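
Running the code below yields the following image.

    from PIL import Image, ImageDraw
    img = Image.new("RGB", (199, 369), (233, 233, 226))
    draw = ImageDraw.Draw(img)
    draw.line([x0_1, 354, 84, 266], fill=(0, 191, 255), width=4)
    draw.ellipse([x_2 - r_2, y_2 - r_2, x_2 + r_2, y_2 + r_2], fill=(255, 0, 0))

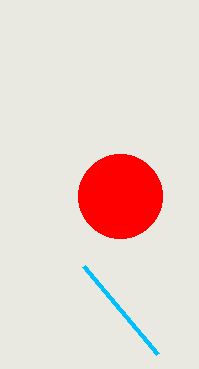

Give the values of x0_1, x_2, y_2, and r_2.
x0_1 = 158; x_2 = 120; y_2 = 196; r_2 = 42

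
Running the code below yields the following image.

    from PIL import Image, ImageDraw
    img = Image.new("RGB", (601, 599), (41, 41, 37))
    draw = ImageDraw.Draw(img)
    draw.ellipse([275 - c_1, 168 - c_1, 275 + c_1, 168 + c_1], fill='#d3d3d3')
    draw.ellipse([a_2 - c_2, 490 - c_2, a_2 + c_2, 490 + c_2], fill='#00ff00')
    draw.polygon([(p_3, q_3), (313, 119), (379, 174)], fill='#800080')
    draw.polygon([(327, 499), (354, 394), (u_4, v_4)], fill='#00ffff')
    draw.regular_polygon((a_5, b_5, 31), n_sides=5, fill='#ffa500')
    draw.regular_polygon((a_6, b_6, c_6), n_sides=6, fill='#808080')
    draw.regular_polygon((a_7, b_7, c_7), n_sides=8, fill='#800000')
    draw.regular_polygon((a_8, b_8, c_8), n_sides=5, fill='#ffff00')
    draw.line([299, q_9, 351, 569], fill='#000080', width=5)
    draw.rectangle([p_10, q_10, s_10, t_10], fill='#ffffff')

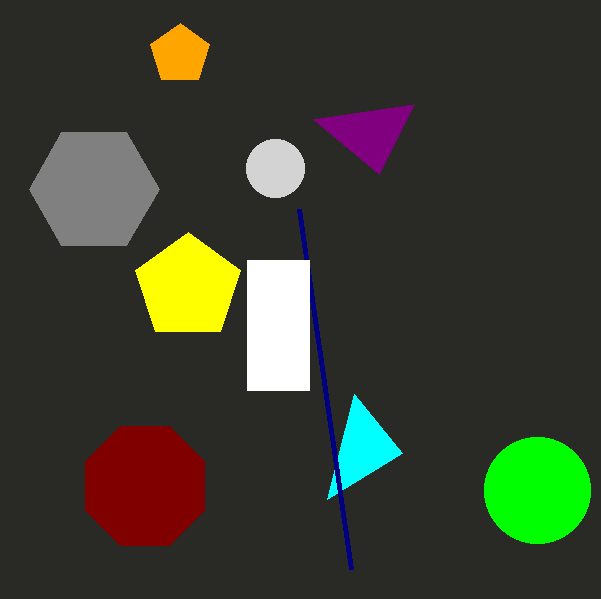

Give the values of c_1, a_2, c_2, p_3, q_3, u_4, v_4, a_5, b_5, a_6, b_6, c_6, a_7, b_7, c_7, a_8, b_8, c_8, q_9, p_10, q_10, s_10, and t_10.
c_1 = 29, a_2 = 537, c_2 = 53, p_3 = 414, q_3 = 104, u_4 = 402, v_4 = 453, a_5 = 180, b_5 = 54, a_6 = 94, b_6 = 189, c_6 = 65, a_7 = 145, b_7 = 486, c_7 = 64, a_8 = 188, b_8 = 287, c_8 = 55, q_9 = 209, p_10 = 247, q_10 = 260, s_10 = 309, t_10 = 390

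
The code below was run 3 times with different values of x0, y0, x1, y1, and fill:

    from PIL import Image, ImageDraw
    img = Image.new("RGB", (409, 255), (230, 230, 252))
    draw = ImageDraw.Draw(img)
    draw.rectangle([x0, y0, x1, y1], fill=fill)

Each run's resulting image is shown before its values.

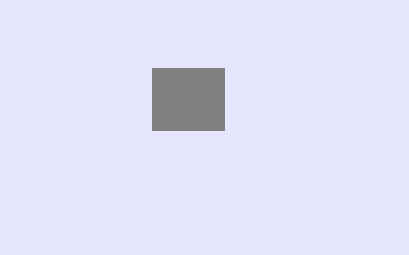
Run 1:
x0 = 152
y0 = 68
x1 = 224
y1 = 130
fill = 'gray'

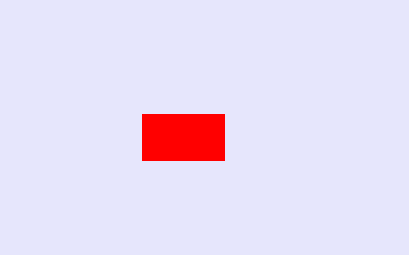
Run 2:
x0 = 142
y0 = 114
x1 = 224
y1 = 160
fill = 'red'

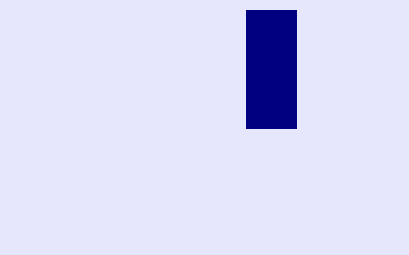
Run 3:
x0 = 246; y0 = 10; x1 = 296; y1 = 128; fill = 'navy'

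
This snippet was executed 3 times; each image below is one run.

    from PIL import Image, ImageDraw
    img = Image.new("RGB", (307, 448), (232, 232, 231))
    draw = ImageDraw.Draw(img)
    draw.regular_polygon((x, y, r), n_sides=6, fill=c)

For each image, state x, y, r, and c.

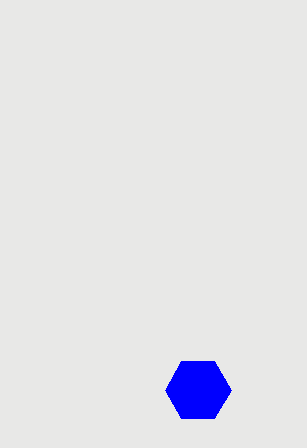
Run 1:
x = 198; y = 390; r = 33; c = 'blue'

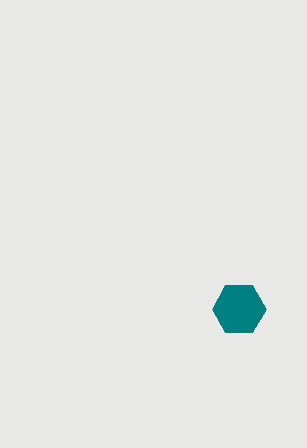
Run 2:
x = 239
y = 309
r = 27
c = 'teal'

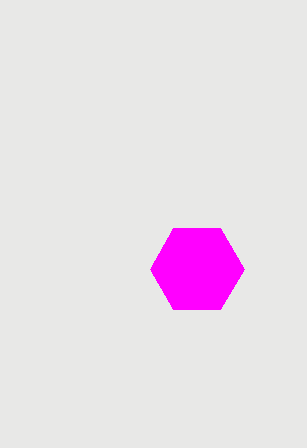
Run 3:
x = 197, y = 269, r = 47, c = 'magenta'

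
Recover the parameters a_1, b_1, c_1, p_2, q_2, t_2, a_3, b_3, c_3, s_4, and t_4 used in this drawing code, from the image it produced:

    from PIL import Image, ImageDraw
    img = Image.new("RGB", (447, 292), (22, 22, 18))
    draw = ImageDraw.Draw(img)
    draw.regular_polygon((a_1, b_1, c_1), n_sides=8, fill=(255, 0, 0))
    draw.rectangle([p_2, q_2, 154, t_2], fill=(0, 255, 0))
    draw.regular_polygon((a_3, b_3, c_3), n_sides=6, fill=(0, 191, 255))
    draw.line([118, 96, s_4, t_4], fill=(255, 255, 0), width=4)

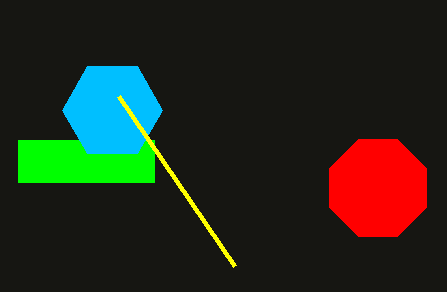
a_1 = 378, b_1 = 188, c_1 = 52, p_2 = 18, q_2 = 140, t_2 = 182, a_3 = 112, b_3 = 110, c_3 = 50, s_4 = 234, t_4 = 266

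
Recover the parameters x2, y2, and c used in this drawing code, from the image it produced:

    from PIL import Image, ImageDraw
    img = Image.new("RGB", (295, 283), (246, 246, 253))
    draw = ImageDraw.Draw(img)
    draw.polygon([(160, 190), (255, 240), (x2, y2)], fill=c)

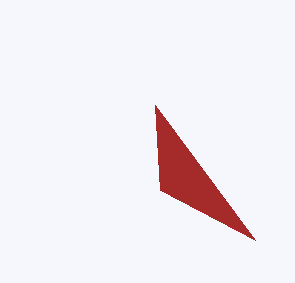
x2 = 155; y2 = 105; c = 'brown'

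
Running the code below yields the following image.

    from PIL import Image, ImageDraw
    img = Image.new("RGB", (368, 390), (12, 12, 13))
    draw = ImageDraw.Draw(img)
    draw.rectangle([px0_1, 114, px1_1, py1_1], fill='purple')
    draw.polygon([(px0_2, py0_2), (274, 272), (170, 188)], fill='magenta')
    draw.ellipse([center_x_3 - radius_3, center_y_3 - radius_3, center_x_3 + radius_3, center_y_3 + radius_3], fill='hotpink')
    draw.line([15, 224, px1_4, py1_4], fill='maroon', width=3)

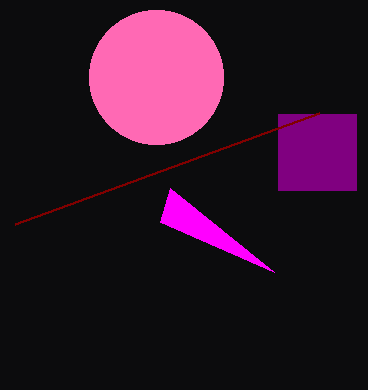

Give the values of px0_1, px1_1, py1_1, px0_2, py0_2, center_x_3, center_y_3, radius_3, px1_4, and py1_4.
px0_1 = 278; px1_1 = 356; py1_1 = 190; px0_2 = 160; py0_2 = 222; center_x_3 = 156; center_y_3 = 77; radius_3 = 67; px1_4 = 319; py1_4 = 113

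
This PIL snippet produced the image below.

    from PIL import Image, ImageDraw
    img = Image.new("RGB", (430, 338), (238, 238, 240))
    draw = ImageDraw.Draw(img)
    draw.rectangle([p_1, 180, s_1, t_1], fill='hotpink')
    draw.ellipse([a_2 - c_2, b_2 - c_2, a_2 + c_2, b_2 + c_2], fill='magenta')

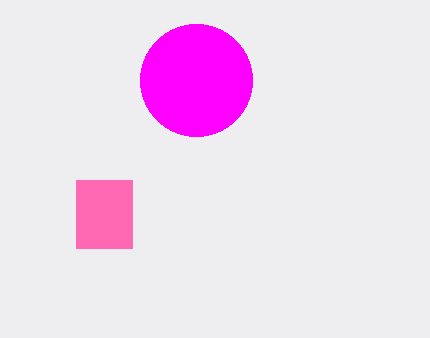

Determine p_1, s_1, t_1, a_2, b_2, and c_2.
p_1 = 76
s_1 = 132
t_1 = 248
a_2 = 196
b_2 = 80
c_2 = 56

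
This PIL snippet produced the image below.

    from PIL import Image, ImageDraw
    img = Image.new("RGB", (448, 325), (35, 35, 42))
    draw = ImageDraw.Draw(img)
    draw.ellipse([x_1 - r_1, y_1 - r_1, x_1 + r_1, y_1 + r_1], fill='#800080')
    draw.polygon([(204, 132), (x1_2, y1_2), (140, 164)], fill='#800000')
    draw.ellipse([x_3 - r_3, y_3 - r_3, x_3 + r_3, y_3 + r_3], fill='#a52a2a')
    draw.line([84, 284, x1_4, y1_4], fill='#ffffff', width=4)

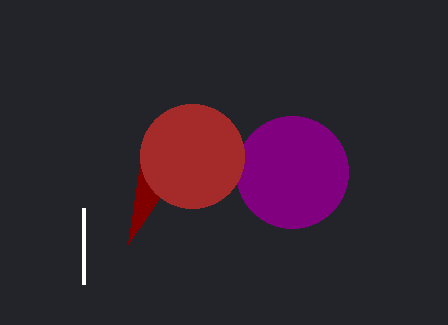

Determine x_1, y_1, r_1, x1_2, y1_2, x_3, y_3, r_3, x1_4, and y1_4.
x_1 = 292, y_1 = 172, r_1 = 56, x1_2 = 128, y1_2 = 244, x_3 = 192, y_3 = 156, r_3 = 52, x1_4 = 84, y1_4 = 208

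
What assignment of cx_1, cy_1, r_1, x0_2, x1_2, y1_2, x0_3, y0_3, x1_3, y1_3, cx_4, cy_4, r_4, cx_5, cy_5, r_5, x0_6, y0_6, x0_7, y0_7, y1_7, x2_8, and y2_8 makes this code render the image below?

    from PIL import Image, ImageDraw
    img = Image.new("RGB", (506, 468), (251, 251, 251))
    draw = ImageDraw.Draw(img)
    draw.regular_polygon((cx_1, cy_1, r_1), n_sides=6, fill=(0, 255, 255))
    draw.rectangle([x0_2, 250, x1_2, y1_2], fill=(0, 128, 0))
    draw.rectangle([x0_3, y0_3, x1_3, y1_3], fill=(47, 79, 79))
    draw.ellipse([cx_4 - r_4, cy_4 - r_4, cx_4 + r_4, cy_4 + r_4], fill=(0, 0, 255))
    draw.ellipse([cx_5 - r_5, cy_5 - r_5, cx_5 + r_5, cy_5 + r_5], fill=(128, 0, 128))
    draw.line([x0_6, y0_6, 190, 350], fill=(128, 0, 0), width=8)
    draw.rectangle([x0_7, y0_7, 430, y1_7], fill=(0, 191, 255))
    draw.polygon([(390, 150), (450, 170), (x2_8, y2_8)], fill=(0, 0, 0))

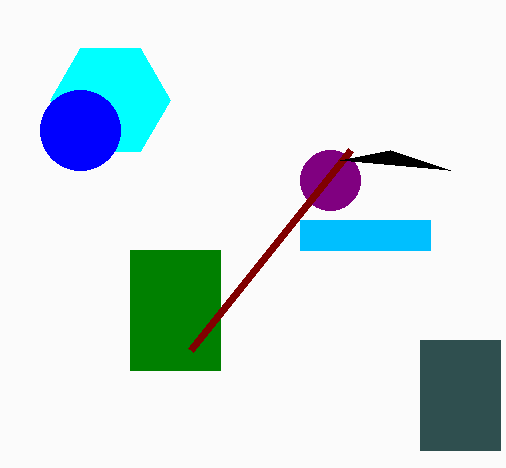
cx_1 = 110; cy_1 = 100; r_1 = 60; x0_2 = 130; x1_2 = 220; y1_2 = 370; x0_3 = 420; y0_3 = 340; x1_3 = 500; y1_3 = 450; cx_4 = 80; cy_4 = 130; r_4 = 40; cx_5 = 330; cy_5 = 180; r_5 = 30; x0_6 = 350; y0_6 = 150; x0_7 = 300; y0_7 = 220; y1_7 = 250; x2_8 = 340; y2_8 = 160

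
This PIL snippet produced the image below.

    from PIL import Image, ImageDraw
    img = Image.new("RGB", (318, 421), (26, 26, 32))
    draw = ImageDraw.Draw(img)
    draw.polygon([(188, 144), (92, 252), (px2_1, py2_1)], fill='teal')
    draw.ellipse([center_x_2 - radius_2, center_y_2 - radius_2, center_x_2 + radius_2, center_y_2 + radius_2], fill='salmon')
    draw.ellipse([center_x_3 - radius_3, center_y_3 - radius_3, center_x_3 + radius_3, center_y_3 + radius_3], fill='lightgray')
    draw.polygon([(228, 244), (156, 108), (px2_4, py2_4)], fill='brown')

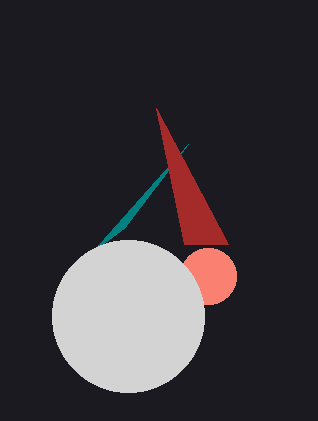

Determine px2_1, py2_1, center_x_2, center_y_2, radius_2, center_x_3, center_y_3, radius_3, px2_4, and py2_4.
px2_1 = 124, py2_1 = 228, center_x_2 = 208, center_y_2 = 276, radius_2 = 28, center_x_3 = 128, center_y_3 = 316, radius_3 = 76, px2_4 = 184, py2_4 = 244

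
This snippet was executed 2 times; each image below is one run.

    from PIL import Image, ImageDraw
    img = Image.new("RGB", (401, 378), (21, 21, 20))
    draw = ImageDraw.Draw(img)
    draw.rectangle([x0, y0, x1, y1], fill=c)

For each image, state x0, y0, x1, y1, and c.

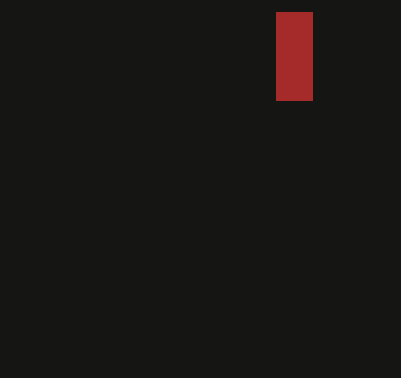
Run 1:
x0 = 276, y0 = 12, x1 = 312, y1 = 100, c = 'brown'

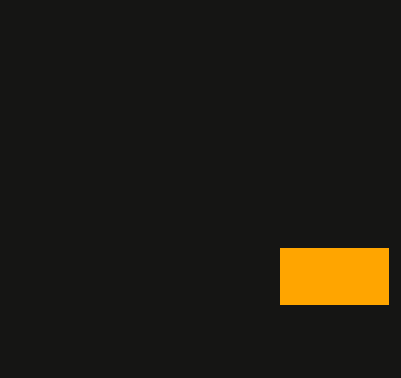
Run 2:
x0 = 280; y0 = 248; x1 = 388; y1 = 304; c = 'orange'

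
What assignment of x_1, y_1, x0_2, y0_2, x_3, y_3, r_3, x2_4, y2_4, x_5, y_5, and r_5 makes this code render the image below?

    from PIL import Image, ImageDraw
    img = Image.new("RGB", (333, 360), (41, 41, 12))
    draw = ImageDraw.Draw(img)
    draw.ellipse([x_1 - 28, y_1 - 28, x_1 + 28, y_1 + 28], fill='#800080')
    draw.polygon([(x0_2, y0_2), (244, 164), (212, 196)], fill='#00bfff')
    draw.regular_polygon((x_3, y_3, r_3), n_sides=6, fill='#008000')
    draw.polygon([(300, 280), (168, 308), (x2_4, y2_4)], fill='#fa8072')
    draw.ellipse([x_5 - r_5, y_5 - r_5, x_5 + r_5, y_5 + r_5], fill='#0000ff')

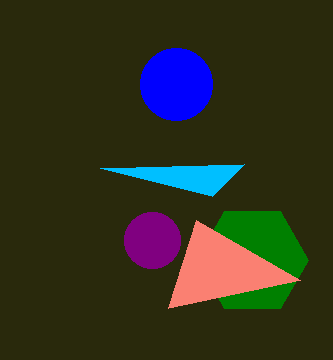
x_1 = 152, y_1 = 240, x0_2 = 100, y0_2 = 168, x_3 = 252, y_3 = 260, r_3 = 56, x2_4 = 196, y2_4 = 220, x_5 = 176, y_5 = 84, r_5 = 36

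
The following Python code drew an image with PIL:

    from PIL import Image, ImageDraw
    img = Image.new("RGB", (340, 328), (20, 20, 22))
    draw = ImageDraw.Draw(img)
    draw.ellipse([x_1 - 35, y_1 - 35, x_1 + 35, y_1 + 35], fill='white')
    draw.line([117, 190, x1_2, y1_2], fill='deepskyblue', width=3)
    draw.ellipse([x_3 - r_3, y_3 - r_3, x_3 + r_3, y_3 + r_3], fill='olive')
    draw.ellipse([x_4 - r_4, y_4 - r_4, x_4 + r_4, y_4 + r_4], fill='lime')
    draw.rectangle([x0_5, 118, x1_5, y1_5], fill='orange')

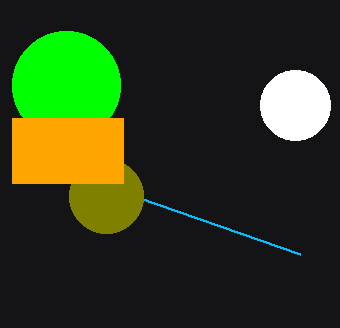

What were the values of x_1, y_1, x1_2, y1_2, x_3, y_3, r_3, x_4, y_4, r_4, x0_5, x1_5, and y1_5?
x_1 = 295, y_1 = 105, x1_2 = 300, y1_2 = 254, x_3 = 106, y_3 = 196, r_3 = 37, x_4 = 66, y_4 = 85, r_4 = 54, x0_5 = 12, x1_5 = 123, y1_5 = 183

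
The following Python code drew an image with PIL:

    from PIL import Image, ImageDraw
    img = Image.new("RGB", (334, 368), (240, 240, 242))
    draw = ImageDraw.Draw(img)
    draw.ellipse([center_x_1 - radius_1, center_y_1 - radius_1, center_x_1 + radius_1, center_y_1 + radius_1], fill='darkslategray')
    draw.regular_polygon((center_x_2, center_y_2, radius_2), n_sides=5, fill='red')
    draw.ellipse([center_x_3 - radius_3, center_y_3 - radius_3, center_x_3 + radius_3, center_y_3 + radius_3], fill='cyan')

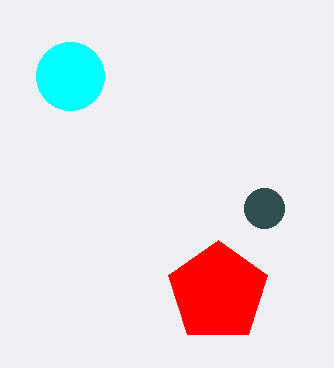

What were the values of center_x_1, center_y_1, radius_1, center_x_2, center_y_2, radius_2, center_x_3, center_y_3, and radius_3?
center_x_1 = 264; center_y_1 = 208; radius_1 = 20; center_x_2 = 218; center_y_2 = 292; radius_2 = 52; center_x_3 = 70; center_y_3 = 76; radius_3 = 34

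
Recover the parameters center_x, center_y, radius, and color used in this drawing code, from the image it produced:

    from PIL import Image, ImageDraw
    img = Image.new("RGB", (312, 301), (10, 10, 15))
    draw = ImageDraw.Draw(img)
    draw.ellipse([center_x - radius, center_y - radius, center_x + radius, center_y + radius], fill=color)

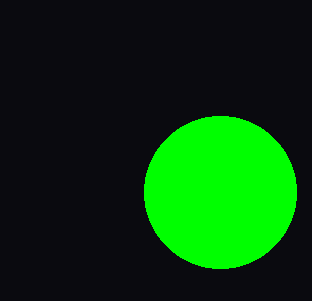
center_x = 220, center_y = 192, radius = 76, color = 'lime'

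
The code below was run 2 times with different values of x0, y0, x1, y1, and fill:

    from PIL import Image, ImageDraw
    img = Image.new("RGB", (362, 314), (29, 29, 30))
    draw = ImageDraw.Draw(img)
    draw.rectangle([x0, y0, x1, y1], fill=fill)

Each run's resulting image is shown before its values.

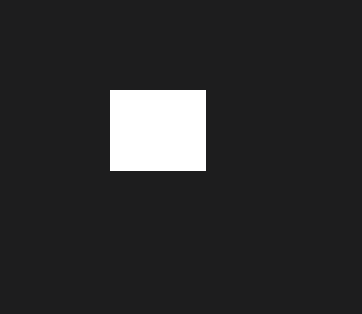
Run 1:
x0 = 110, y0 = 90, x1 = 205, y1 = 170, fill = 'white'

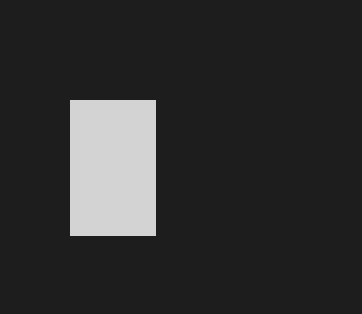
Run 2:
x0 = 70
y0 = 100
x1 = 155
y1 = 235
fill = 'lightgray'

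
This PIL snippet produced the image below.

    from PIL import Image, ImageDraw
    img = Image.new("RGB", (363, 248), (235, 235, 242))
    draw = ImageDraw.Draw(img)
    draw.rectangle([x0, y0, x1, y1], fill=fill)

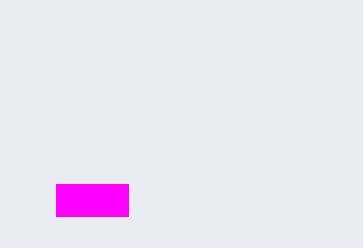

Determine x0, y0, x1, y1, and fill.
x0 = 56, y0 = 184, x1 = 128, y1 = 216, fill = 'magenta'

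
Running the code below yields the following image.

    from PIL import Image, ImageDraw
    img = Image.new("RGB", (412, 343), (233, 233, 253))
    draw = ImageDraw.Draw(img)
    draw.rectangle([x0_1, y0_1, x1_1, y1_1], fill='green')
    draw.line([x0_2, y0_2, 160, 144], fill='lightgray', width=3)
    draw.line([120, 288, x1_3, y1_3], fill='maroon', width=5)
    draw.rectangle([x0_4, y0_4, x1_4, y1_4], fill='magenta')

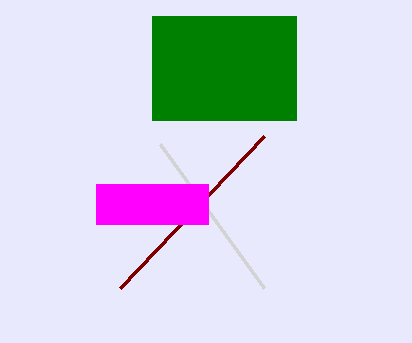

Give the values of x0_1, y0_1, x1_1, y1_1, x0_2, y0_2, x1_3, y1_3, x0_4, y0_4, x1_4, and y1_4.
x0_1 = 152; y0_1 = 16; x1_1 = 296; y1_1 = 120; x0_2 = 264; y0_2 = 288; x1_3 = 264; y1_3 = 136; x0_4 = 96; y0_4 = 184; x1_4 = 208; y1_4 = 224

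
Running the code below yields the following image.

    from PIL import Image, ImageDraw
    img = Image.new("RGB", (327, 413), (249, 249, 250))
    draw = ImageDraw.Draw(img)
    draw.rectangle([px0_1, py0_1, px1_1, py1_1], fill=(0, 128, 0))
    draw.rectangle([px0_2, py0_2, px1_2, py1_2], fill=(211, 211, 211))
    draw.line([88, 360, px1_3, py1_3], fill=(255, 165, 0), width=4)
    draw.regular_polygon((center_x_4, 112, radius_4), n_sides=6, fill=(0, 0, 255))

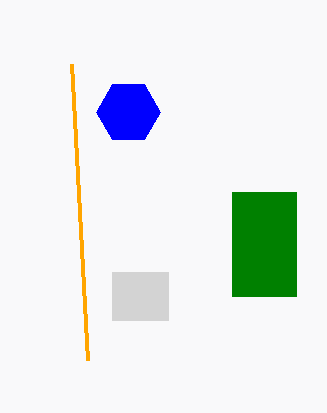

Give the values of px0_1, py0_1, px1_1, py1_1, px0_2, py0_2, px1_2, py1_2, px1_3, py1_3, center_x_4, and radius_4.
px0_1 = 232
py0_1 = 192
px1_1 = 296
py1_1 = 296
px0_2 = 112
py0_2 = 272
px1_2 = 168
py1_2 = 320
px1_3 = 72
py1_3 = 64
center_x_4 = 128
radius_4 = 32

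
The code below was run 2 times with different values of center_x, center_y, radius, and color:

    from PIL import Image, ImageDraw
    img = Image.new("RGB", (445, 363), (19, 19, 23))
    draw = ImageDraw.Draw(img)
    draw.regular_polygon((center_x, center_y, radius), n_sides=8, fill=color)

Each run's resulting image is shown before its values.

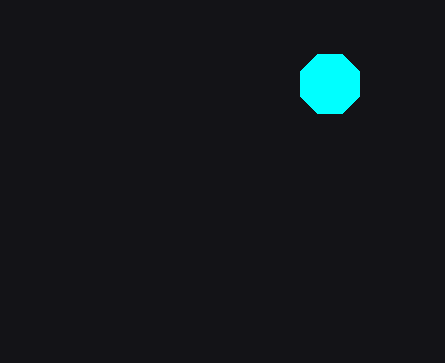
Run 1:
center_x = 330
center_y = 84
radius = 32
color = 'cyan'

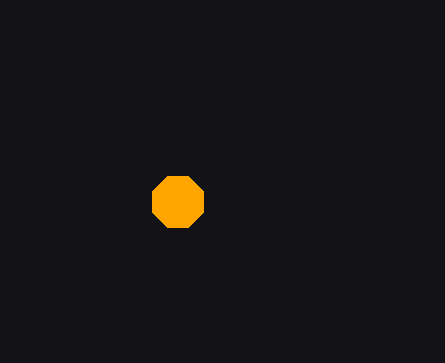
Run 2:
center_x = 178, center_y = 202, radius = 28, color = 'orange'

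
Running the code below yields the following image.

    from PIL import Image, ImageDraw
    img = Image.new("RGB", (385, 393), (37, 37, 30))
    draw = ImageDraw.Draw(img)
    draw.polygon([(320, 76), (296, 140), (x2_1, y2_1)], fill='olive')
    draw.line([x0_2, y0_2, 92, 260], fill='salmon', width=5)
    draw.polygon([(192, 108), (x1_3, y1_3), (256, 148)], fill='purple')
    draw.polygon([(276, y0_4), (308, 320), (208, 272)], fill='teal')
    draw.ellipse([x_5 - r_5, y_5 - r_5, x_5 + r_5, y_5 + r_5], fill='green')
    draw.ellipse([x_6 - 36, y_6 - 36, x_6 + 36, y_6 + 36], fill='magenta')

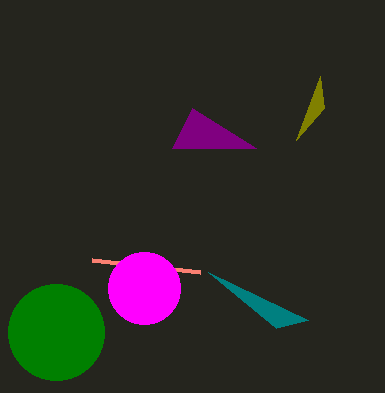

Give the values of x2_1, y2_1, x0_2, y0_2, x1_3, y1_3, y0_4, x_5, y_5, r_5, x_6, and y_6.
x2_1 = 324
y2_1 = 108
x0_2 = 200
y0_2 = 272
x1_3 = 172
y1_3 = 148
y0_4 = 328
x_5 = 56
y_5 = 332
r_5 = 48
x_6 = 144
y_6 = 288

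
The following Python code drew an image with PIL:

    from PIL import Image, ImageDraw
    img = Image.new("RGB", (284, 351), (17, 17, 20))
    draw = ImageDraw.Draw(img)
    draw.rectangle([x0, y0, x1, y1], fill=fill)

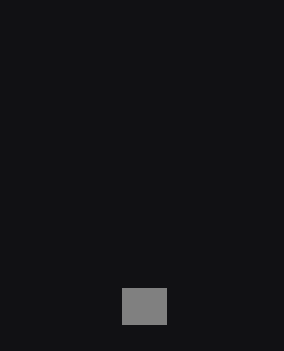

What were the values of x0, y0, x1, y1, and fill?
x0 = 122, y0 = 288, x1 = 166, y1 = 324, fill = 'gray'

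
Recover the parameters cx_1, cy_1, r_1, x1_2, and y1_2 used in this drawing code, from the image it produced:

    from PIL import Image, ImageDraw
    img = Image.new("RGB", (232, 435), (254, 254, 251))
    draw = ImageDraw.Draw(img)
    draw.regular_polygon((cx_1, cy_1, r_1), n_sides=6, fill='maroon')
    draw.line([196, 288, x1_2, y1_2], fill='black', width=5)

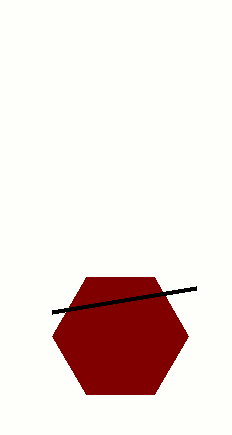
cx_1 = 120, cy_1 = 336, r_1 = 68, x1_2 = 52, y1_2 = 312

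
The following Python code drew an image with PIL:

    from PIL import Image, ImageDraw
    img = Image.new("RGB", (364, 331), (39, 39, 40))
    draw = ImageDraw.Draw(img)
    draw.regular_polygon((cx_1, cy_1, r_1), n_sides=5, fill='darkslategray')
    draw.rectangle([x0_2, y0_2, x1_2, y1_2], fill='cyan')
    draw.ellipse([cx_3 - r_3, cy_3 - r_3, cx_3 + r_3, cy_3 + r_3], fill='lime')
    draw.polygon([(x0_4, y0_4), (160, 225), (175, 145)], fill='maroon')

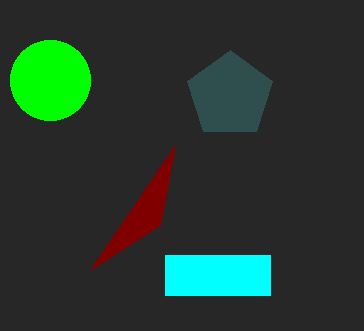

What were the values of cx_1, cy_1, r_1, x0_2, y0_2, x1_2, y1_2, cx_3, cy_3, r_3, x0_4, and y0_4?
cx_1 = 230; cy_1 = 95; r_1 = 45; x0_2 = 165; y0_2 = 255; x1_2 = 270; y1_2 = 295; cx_3 = 50; cy_3 = 80; r_3 = 40; x0_4 = 90; y0_4 = 270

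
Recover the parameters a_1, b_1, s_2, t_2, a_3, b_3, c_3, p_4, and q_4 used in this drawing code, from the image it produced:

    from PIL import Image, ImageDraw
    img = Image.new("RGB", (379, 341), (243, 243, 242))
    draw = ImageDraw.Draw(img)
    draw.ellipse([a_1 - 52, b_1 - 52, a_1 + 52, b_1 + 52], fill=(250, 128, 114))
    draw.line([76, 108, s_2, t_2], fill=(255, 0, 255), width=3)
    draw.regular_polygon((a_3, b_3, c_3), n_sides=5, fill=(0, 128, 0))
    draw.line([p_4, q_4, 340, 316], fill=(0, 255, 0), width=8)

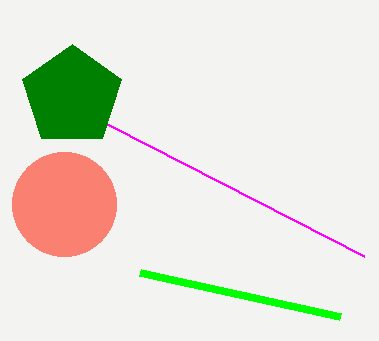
a_1 = 64
b_1 = 204
s_2 = 364
t_2 = 256
a_3 = 72
b_3 = 96
c_3 = 52
p_4 = 140
q_4 = 272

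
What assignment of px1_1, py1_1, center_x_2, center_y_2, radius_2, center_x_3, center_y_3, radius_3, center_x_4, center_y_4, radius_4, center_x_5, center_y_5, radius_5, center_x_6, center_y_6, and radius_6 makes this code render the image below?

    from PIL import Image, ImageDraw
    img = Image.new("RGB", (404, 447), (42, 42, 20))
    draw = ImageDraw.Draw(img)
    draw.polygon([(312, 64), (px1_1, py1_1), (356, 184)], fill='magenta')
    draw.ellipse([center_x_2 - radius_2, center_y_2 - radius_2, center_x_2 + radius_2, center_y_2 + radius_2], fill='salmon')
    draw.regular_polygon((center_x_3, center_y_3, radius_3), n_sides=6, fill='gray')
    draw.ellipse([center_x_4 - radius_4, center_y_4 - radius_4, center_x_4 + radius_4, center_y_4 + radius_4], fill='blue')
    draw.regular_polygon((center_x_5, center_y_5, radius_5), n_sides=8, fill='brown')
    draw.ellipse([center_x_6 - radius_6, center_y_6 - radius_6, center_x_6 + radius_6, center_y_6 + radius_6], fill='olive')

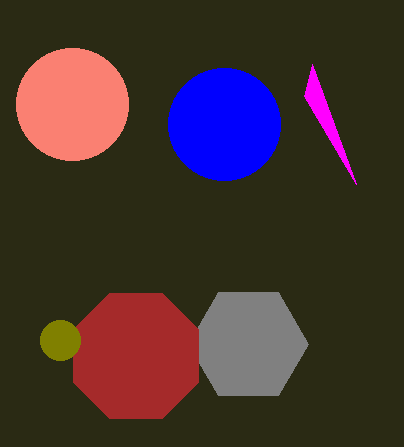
px1_1 = 304, py1_1 = 96, center_x_2 = 72, center_y_2 = 104, radius_2 = 56, center_x_3 = 248, center_y_3 = 344, radius_3 = 60, center_x_4 = 224, center_y_4 = 124, radius_4 = 56, center_x_5 = 136, center_y_5 = 356, radius_5 = 68, center_x_6 = 60, center_y_6 = 340, radius_6 = 20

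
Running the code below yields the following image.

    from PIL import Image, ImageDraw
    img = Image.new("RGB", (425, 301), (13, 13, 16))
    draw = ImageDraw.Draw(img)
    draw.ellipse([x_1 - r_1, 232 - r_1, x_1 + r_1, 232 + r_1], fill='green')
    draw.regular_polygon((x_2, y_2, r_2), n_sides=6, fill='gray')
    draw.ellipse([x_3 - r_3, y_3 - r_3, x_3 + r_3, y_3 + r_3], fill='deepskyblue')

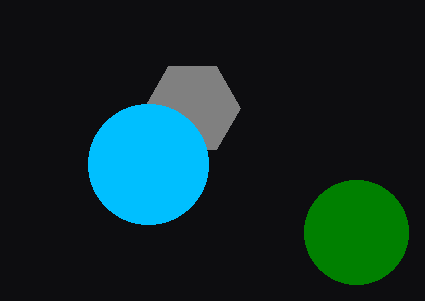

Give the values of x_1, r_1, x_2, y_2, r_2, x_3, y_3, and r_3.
x_1 = 356, r_1 = 52, x_2 = 192, y_2 = 108, r_2 = 48, x_3 = 148, y_3 = 164, r_3 = 60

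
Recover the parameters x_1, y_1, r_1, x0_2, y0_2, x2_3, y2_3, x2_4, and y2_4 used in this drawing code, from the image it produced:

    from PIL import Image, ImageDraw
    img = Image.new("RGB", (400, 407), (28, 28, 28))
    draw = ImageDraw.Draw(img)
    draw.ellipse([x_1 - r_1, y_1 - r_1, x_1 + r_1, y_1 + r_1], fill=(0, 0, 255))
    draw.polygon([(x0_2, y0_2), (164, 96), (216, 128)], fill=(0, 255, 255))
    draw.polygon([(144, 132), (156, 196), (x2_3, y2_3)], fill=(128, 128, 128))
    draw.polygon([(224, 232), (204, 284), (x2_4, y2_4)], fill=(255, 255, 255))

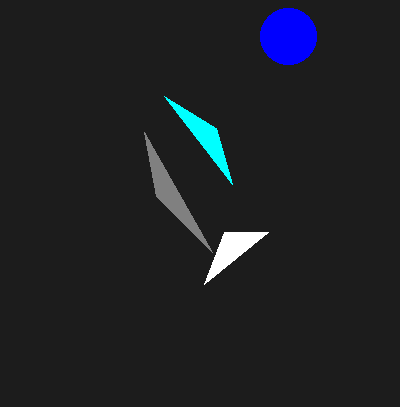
x_1 = 288, y_1 = 36, r_1 = 28, x0_2 = 232, y0_2 = 184, x2_3 = 212, y2_3 = 252, x2_4 = 268, y2_4 = 232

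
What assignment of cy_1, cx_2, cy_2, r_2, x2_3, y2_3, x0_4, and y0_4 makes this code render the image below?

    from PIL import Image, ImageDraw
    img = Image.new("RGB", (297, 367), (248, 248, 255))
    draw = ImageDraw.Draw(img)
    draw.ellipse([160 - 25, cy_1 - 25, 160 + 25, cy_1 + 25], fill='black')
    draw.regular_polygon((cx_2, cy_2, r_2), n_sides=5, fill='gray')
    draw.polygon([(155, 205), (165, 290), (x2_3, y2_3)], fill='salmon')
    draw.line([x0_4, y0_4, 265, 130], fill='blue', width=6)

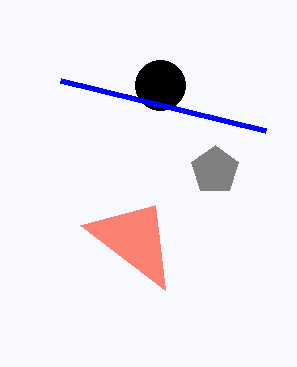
cy_1 = 85; cx_2 = 215; cy_2 = 170; r_2 = 25; x2_3 = 80; y2_3 = 225; x0_4 = 60; y0_4 = 80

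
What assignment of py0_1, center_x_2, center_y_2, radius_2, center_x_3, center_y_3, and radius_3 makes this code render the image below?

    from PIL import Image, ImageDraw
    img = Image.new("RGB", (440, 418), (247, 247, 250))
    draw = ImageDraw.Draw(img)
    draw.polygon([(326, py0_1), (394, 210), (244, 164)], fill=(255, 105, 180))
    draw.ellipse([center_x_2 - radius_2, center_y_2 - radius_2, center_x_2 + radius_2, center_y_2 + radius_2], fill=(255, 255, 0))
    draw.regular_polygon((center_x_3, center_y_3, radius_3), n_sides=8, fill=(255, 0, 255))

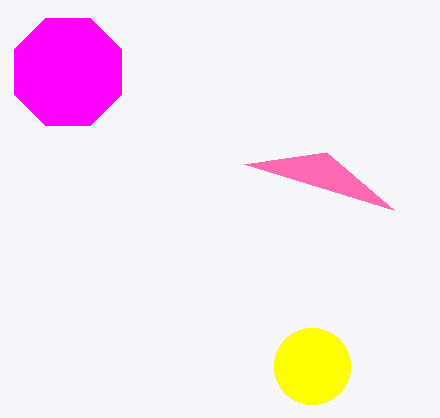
py0_1 = 152, center_x_2 = 312, center_y_2 = 366, radius_2 = 38, center_x_3 = 68, center_y_3 = 72, radius_3 = 58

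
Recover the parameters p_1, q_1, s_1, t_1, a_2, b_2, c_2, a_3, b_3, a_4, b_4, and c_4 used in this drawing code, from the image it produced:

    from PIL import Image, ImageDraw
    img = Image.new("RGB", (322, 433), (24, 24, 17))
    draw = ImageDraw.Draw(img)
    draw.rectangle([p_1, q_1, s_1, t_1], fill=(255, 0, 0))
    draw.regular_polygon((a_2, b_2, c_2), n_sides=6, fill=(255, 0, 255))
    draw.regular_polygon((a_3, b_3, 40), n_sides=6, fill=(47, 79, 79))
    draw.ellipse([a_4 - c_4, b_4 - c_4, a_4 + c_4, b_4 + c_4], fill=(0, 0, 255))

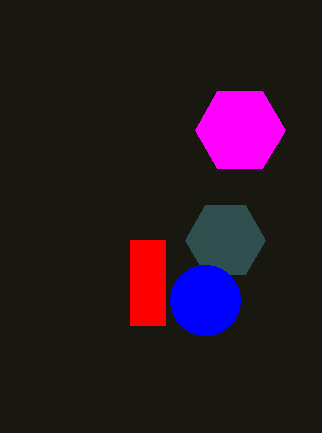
p_1 = 130, q_1 = 240, s_1 = 165, t_1 = 325, a_2 = 240, b_2 = 130, c_2 = 45, a_3 = 225, b_3 = 240, a_4 = 205, b_4 = 300, c_4 = 35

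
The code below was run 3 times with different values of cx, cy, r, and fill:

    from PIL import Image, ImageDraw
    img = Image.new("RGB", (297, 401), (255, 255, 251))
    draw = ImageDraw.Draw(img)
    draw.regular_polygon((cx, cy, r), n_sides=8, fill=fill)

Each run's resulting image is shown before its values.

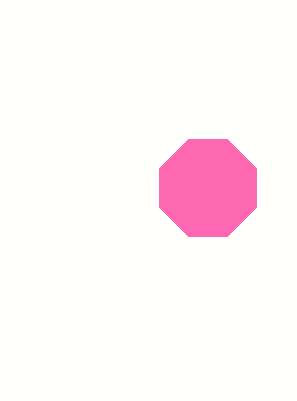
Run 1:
cx = 208; cy = 188; r = 52; fill = 'hotpink'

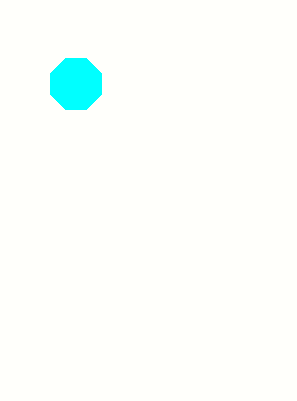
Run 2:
cx = 76; cy = 84; r = 28; fill = 'cyan'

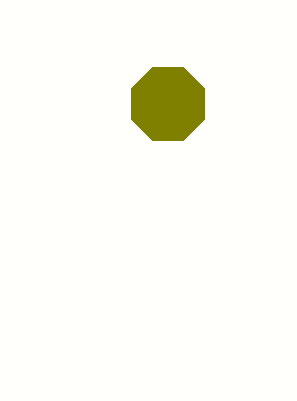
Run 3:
cx = 168; cy = 104; r = 40; fill = 'olive'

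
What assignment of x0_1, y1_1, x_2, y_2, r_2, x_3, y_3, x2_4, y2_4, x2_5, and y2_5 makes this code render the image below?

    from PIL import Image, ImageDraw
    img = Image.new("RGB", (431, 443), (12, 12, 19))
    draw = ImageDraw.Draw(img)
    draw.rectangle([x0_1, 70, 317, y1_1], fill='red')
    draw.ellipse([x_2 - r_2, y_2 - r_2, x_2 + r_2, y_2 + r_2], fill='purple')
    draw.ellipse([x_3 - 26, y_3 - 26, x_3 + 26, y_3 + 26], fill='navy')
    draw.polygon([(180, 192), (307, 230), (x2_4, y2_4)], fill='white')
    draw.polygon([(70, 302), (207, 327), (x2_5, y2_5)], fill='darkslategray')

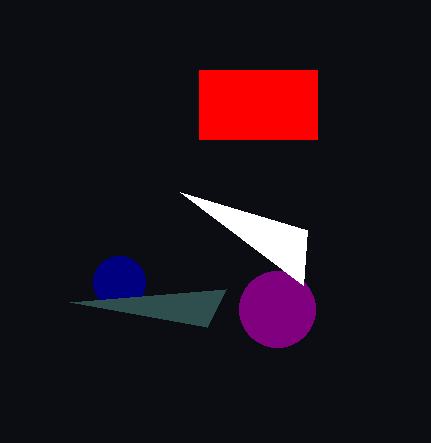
x0_1 = 199; y1_1 = 139; x_2 = 277; y_2 = 309; r_2 = 38; x_3 = 119; y_3 = 282; x2_4 = 303; y2_4 = 285; x2_5 = 226; y2_5 = 289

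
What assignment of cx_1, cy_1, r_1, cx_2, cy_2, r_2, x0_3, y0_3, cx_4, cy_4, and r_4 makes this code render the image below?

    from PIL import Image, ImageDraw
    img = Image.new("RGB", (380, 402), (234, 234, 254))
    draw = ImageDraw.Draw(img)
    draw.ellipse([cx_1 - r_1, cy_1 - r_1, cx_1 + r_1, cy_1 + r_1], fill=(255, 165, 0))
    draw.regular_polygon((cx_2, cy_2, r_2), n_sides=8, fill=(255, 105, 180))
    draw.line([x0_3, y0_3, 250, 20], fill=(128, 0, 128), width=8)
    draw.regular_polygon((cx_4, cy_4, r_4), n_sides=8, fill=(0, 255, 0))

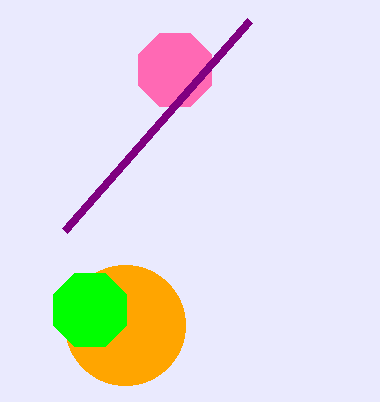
cx_1 = 125
cy_1 = 325
r_1 = 60
cx_2 = 175
cy_2 = 70
r_2 = 40
x0_3 = 65
y0_3 = 230
cx_4 = 90
cy_4 = 310
r_4 = 40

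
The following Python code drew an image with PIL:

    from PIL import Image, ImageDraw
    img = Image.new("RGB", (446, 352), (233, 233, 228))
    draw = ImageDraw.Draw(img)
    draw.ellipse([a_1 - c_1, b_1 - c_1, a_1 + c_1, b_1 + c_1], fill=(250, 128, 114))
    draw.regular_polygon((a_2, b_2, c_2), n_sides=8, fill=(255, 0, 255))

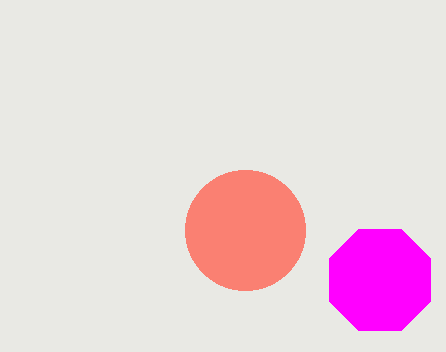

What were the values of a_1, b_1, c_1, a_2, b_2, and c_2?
a_1 = 245; b_1 = 230; c_1 = 60; a_2 = 380; b_2 = 280; c_2 = 55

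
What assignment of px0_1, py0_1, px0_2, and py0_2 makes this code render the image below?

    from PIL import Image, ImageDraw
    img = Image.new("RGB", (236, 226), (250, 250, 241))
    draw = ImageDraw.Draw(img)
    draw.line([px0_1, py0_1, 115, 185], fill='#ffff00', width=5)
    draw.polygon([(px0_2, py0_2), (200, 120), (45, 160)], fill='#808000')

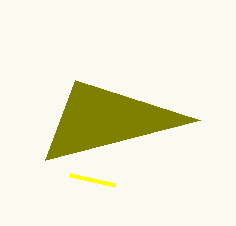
px0_1 = 70, py0_1 = 175, px0_2 = 75, py0_2 = 80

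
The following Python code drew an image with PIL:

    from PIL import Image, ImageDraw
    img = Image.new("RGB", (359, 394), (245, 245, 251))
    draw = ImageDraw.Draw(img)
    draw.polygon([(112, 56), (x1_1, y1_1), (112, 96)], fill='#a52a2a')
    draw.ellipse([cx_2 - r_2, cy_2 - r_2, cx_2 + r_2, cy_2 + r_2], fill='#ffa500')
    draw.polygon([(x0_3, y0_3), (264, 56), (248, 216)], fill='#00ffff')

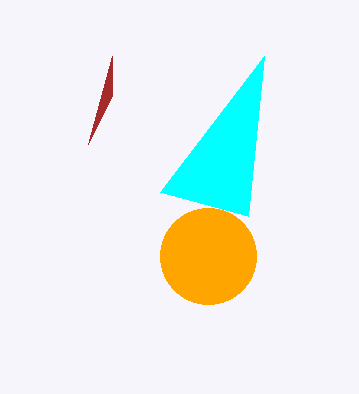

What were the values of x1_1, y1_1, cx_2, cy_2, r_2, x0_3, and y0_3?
x1_1 = 88
y1_1 = 144
cx_2 = 208
cy_2 = 256
r_2 = 48
x0_3 = 160
y0_3 = 192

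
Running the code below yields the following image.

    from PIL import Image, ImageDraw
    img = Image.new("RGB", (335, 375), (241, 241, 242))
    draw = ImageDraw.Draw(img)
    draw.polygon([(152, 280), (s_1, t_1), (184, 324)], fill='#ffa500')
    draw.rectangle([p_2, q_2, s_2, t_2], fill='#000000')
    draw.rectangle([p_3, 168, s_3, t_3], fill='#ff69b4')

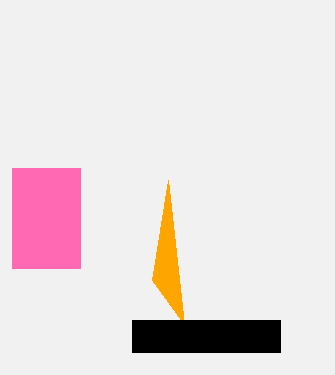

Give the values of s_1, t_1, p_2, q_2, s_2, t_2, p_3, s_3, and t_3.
s_1 = 168, t_1 = 180, p_2 = 132, q_2 = 320, s_2 = 280, t_2 = 352, p_3 = 12, s_3 = 80, t_3 = 268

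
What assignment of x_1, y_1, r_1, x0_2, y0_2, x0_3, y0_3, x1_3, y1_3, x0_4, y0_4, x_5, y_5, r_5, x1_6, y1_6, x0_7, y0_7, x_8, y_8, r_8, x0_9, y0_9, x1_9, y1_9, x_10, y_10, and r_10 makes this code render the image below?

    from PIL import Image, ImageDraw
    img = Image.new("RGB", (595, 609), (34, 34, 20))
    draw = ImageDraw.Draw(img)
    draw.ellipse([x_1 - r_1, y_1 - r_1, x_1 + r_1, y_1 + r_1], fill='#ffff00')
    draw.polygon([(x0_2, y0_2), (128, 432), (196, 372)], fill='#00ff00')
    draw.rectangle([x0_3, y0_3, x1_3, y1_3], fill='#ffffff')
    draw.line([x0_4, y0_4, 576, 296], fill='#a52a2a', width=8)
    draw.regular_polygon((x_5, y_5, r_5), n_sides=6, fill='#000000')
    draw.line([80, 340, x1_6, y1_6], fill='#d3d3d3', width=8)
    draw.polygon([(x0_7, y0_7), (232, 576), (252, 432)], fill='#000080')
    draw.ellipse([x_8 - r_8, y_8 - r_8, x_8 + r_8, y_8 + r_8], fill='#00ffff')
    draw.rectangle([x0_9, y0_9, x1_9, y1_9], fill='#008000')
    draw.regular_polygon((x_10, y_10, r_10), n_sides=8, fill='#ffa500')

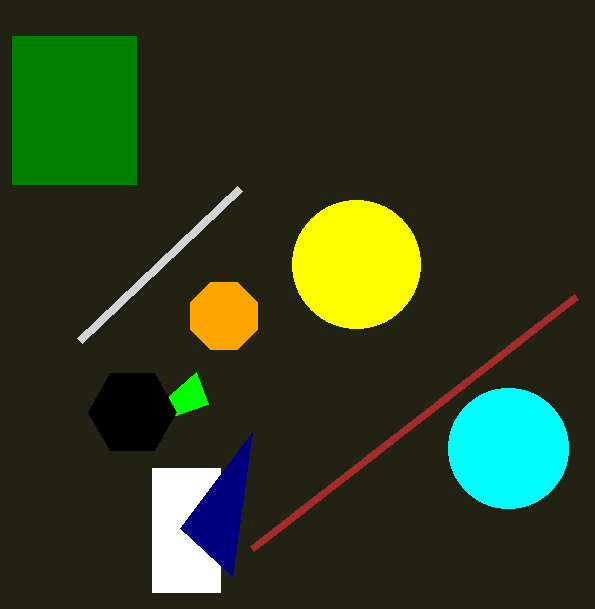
x_1 = 356; y_1 = 264; r_1 = 64; x0_2 = 208; y0_2 = 404; x0_3 = 152; y0_3 = 468; x1_3 = 220; y1_3 = 592; x0_4 = 252; y0_4 = 548; x_5 = 132; y_5 = 412; r_5 = 44; x1_6 = 240; y1_6 = 188; x0_7 = 180; y0_7 = 528; x_8 = 508; y_8 = 448; r_8 = 60; x0_9 = 12; y0_9 = 36; x1_9 = 136; y1_9 = 184; x_10 = 224; y_10 = 316; r_10 = 36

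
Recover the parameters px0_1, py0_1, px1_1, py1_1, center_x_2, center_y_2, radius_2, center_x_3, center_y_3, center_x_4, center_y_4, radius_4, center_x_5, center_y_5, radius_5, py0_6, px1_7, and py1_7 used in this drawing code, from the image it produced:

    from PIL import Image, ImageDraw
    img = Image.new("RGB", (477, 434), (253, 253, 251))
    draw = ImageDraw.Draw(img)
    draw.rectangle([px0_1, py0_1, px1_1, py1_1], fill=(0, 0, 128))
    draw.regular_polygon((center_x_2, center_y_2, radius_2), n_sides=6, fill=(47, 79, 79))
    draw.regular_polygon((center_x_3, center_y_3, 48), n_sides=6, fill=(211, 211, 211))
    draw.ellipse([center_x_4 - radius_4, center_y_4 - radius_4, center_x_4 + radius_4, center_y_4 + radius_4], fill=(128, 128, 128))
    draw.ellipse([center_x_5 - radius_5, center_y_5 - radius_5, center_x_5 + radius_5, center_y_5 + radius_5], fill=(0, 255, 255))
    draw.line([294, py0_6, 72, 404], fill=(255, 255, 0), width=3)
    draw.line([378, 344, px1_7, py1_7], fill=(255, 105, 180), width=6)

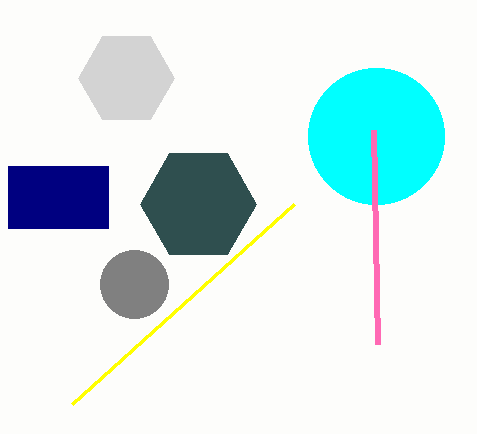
px0_1 = 8; py0_1 = 166; px1_1 = 108; py1_1 = 228; center_x_2 = 198; center_y_2 = 204; radius_2 = 58; center_x_3 = 126; center_y_3 = 78; center_x_4 = 134; center_y_4 = 284; radius_4 = 34; center_x_5 = 376; center_y_5 = 136; radius_5 = 68; py0_6 = 204; px1_7 = 374; py1_7 = 130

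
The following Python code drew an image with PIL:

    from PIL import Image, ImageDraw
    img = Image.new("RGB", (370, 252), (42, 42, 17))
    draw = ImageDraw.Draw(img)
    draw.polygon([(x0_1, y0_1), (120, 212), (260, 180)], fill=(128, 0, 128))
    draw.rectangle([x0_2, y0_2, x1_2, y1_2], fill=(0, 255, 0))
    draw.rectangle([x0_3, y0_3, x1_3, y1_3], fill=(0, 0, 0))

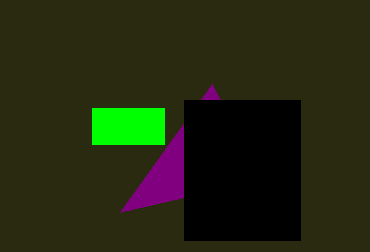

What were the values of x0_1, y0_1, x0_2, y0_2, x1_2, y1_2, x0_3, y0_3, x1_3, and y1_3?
x0_1 = 212, y0_1 = 84, x0_2 = 92, y0_2 = 108, x1_2 = 164, y1_2 = 144, x0_3 = 184, y0_3 = 100, x1_3 = 300, y1_3 = 240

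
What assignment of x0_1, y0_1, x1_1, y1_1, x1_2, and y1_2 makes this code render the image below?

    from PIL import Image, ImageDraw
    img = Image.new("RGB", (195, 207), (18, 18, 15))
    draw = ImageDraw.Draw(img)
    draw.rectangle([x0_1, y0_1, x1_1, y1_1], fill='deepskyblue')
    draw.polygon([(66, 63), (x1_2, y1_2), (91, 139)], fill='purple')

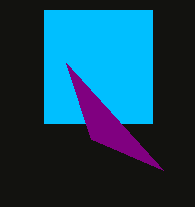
x0_1 = 44
y0_1 = 10
x1_1 = 152
y1_1 = 123
x1_2 = 163
y1_2 = 170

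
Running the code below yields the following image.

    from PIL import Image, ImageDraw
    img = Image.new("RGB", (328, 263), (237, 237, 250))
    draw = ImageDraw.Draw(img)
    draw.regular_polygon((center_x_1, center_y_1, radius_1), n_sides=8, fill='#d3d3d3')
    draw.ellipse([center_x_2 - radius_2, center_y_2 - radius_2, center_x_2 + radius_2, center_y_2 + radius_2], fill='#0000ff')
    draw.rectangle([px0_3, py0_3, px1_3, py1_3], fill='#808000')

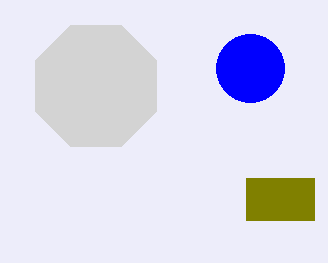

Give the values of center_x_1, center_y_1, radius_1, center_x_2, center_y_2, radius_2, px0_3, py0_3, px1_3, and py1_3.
center_x_1 = 96; center_y_1 = 86; radius_1 = 66; center_x_2 = 250; center_y_2 = 68; radius_2 = 34; px0_3 = 246; py0_3 = 178; px1_3 = 314; py1_3 = 220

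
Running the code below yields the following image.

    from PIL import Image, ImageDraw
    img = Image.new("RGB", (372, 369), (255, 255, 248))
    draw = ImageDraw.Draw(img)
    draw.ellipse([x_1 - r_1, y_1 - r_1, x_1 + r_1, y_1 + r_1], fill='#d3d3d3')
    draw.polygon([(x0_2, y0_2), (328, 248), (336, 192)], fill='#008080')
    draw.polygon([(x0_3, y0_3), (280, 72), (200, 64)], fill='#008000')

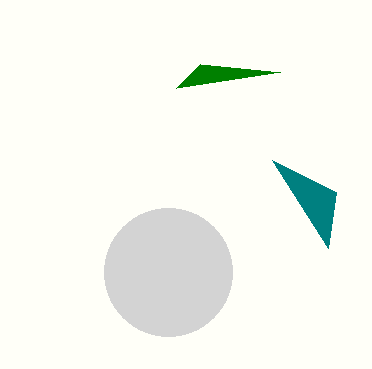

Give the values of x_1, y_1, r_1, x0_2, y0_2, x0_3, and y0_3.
x_1 = 168; y_1 = 272; r_1 = 64; x0_2 = 272; y0_2 = 160; x0_3 = 176; y0_3 = 88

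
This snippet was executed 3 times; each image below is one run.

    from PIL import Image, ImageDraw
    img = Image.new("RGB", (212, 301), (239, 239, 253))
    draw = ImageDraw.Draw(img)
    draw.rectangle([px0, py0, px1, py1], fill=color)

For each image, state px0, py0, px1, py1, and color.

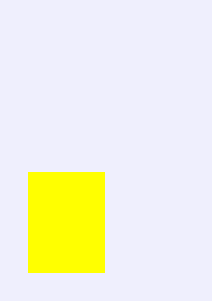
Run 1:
px0 = 28; py0 = 172; px1 = 104; py1 = 272; color = 'yellow'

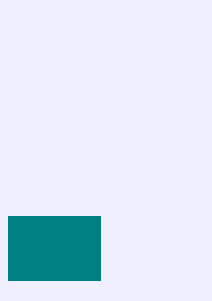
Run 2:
px0 = 8
py0 = 216
px1 = 100
py1 = 280
color = 'teal'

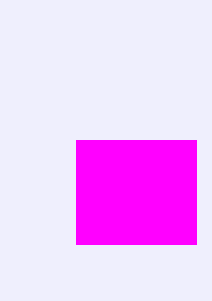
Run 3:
px0 = 76; py0 = 140; px1 = 196; py1 = 244; color = 'magenta'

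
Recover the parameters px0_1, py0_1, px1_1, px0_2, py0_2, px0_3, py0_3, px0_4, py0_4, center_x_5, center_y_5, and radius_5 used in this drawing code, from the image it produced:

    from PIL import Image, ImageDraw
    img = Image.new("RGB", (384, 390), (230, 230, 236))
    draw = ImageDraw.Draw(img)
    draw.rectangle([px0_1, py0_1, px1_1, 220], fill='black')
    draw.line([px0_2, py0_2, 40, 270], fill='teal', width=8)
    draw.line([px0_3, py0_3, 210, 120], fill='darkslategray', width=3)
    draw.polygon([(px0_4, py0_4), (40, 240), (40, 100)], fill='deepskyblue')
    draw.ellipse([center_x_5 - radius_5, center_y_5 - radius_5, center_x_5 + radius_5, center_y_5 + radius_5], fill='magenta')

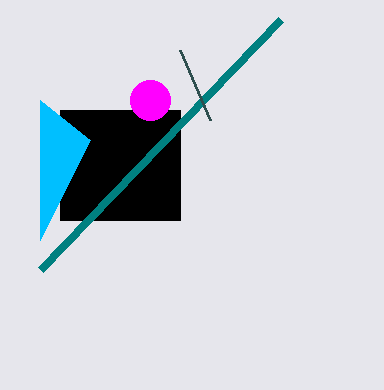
px0_1 = 60
py0_1 = 110
px1_1 = 180
px0_2 = 280
py0_2 = 20
px0_3 = 180
py0_3 = 50
px0_4 = 90
py0_4 = 140
center_x_5 = 150
center_y_5 = 100
radius_5 = 20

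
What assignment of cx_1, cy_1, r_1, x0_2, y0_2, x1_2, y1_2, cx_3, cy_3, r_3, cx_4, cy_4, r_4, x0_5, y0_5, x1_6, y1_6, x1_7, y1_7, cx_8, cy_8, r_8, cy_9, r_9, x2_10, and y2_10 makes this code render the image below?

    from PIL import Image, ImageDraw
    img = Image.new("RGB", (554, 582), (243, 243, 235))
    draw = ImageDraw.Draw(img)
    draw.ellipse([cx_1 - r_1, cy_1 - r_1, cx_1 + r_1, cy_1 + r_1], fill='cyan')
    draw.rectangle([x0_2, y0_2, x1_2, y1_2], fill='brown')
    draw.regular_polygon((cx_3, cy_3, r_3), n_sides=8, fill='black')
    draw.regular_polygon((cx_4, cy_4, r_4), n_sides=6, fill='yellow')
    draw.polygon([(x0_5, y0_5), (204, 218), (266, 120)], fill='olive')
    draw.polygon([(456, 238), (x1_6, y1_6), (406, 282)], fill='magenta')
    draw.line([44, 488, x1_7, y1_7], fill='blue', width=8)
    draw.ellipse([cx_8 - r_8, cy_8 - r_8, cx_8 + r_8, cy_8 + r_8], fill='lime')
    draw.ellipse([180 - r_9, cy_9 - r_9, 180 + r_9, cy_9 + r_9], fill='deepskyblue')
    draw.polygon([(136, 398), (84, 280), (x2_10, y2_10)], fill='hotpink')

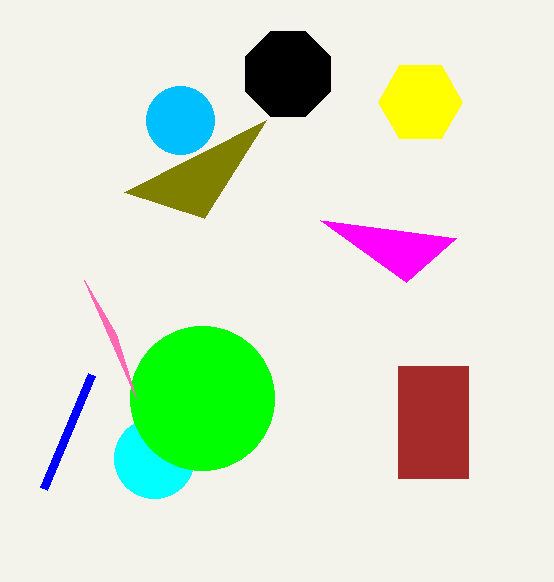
cx_1 = 154, cy_1 = 458, r_1 = 40, x0_2 = 398, y0_2 = 366, x1_2 = 468, y1_2 = 478, cx_3 = 288, cy_3 = 74, r_3 = 46, cx_4 = 420, cy_4 = 102, r_4 = 42, x0_5 = 124, y0_5 = 192, x1_6 = 320, y1_6 = 220, x1_7 = 92, y1_7 = 374, cx_8 = 202, cy_8 = 398, r_8 = 72, cy_9 = 120, r_9 = 34, x2_10 = 116, y2_10 = 334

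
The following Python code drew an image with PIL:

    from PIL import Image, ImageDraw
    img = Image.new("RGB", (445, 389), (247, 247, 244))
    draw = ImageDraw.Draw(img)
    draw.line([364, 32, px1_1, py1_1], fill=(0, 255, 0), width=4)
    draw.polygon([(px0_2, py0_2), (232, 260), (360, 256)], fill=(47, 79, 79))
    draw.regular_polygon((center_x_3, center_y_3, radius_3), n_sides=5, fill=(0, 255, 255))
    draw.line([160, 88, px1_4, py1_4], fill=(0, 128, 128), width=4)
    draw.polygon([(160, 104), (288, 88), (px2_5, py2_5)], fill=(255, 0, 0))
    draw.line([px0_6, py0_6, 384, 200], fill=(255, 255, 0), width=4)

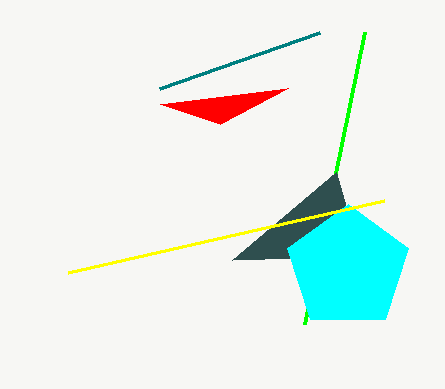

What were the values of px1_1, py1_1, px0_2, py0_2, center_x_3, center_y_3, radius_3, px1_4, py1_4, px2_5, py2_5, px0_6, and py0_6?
px1_1 = 304, py1_1 = 324, px0_2 = 336, py0_2 = 172, center_x_3 = 348, center_y_3 = 268, radius_3 = 64, px1_4 = 320, py1_4 = 32, px2_5 = 220, py2_5 = 124, px0_6 = 68, py0_6 = 272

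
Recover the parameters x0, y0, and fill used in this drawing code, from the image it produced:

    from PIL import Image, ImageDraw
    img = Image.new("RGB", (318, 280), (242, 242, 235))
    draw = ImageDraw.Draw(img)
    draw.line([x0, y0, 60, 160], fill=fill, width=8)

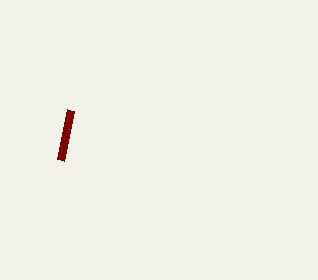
x0 = 70
y0 = 110
fill = 'maroon'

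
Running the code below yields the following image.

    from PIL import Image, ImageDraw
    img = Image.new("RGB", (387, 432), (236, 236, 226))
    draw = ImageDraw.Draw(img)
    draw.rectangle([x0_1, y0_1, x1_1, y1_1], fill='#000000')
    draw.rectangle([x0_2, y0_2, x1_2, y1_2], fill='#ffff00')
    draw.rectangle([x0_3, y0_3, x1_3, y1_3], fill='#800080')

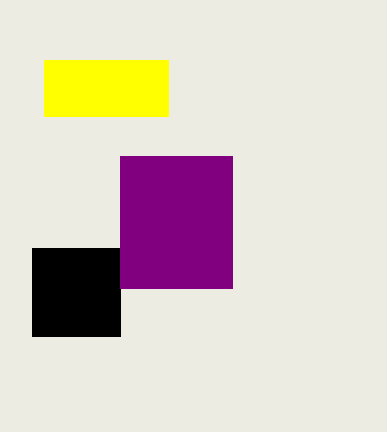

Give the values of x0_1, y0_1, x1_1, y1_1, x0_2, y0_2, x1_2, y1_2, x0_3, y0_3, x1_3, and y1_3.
x0_1 = 32; y0_1 = 248; x1_1 = 120; y1_1 = 336; x0_2 = 44; y0_2 = 60; x1_2 = 168; y1_2 = 116; x0_3 = 120; y0_3 = 156; x1_3 = 232; y1_3 = 288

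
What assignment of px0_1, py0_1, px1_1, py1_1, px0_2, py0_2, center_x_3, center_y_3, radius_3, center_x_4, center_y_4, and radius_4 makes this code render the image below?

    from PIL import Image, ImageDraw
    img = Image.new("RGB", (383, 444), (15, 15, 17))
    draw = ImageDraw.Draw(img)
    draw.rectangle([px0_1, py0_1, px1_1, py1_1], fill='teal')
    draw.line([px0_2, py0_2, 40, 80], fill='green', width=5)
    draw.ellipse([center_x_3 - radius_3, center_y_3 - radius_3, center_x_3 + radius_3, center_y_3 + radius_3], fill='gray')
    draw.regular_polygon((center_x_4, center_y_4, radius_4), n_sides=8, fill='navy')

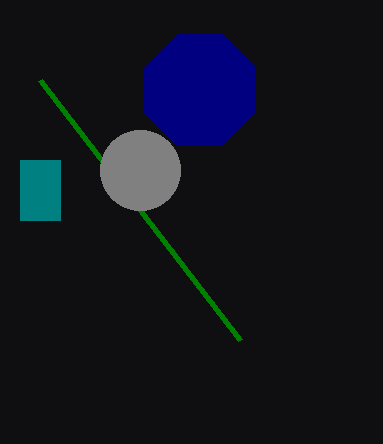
px0_1 = 20; py0_1 = 160; px1_1 = 60; py1_1 = 220; px0_2 = 240; py0_2 = 340; center_x_3 = 140; center_y_3 = 170; radius_3 = 40; center_x_4 = 200; center_y_4 = 90; radius_4 = 60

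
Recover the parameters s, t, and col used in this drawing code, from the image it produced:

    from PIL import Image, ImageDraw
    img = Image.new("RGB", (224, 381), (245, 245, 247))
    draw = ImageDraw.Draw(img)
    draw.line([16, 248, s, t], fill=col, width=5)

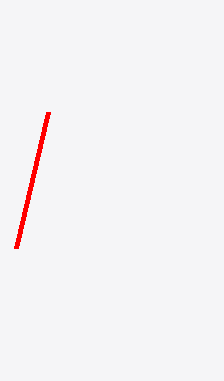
s = 48, t = 112, col = 'red'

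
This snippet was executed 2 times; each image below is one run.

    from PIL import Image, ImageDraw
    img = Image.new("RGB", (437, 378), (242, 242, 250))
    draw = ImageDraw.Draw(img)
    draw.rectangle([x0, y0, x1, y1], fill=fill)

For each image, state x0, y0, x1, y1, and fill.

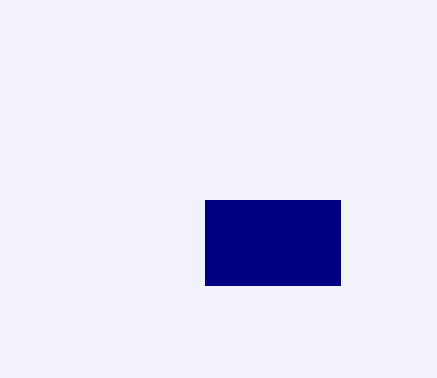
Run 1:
x0 = 205, y0 = 200, x1 = 340, y1 = 285, fill = 'navy'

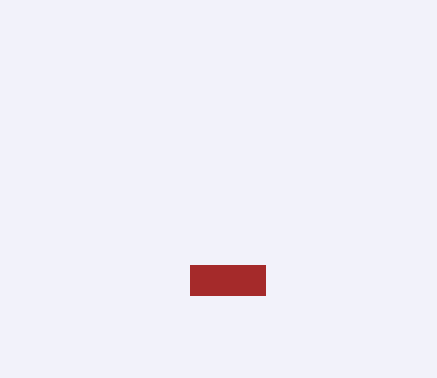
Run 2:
x0 = 190; y0 = 265; x1 = 265; y1 = 295; fill = 'brown'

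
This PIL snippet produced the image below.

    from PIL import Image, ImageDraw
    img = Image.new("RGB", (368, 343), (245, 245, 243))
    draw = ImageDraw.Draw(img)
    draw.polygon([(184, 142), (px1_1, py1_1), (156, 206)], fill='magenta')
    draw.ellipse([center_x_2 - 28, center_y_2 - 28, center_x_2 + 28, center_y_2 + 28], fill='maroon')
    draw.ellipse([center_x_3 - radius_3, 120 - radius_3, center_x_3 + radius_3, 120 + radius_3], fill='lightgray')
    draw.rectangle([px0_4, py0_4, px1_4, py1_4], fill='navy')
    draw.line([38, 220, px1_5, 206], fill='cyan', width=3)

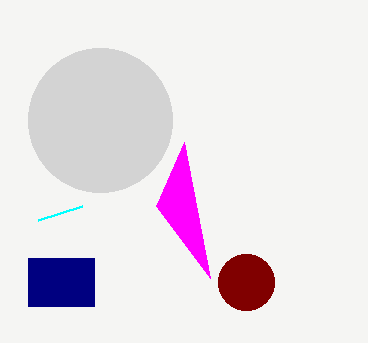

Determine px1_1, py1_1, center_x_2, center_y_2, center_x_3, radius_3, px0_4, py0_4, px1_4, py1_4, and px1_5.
px1_1 = 210, py1_1 = 278, center_x_2 = 246, center_y_2 = 282, center_x_3 = 100, radius_3 = 72, px0_4 = 28, py0_4 = 258, px1_4 = 94, py1_4 = 306, px1_5 = 82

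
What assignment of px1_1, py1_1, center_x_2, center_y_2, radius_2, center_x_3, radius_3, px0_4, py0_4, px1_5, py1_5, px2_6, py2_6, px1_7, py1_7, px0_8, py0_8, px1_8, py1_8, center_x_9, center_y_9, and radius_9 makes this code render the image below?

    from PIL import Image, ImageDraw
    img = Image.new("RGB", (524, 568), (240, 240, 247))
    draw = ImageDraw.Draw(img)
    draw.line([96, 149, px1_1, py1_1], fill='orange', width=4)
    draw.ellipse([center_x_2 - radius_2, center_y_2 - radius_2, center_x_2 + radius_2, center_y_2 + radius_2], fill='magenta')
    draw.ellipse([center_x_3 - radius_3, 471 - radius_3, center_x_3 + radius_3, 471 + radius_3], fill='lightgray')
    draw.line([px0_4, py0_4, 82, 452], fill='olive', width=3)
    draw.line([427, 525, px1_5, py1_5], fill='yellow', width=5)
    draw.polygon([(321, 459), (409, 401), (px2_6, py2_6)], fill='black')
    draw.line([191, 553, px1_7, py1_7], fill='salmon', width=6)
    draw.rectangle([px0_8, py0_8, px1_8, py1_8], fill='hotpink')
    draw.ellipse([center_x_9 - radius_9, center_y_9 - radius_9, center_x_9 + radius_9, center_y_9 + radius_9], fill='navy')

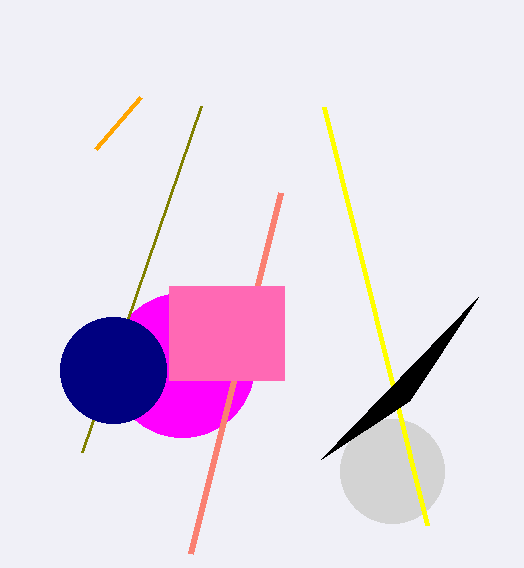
px1_1 = 141; py1_1 = 97; center_x_2 = 182; center_y_2 = 365; radius_2 = 72; center_x_3 = 392; radius_3 = 52; px0_4 = 201; py0_4 = 106; px1_5 = 324; py1_5 = 107; px2_6 = 478; py2_6 = 297; px1_7 = 281; py1_7 = 192; px0_8 = 169; py0_8 = 286; px1_8 = 284; py1_8 = 380; center_x_9 = 113; center_y_9 = 370; radius_9 = 53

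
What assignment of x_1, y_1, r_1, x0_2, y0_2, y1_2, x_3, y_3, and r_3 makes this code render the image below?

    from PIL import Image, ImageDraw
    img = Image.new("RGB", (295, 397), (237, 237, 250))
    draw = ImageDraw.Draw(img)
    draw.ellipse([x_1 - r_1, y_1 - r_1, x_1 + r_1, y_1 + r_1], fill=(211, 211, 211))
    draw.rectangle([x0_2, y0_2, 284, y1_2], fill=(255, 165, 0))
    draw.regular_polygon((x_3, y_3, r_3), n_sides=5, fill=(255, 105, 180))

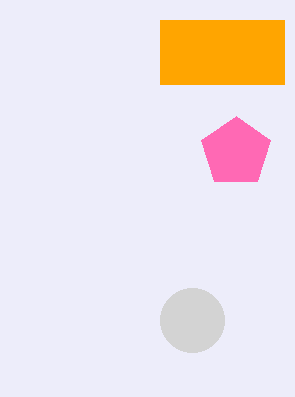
x_1 = 192, y_1 = 320, r_1 = 32, x0_2 = 160, y0_2 = 20, y1_2 = 84, x_3 = 236, y_3 = 152, r_3 = 36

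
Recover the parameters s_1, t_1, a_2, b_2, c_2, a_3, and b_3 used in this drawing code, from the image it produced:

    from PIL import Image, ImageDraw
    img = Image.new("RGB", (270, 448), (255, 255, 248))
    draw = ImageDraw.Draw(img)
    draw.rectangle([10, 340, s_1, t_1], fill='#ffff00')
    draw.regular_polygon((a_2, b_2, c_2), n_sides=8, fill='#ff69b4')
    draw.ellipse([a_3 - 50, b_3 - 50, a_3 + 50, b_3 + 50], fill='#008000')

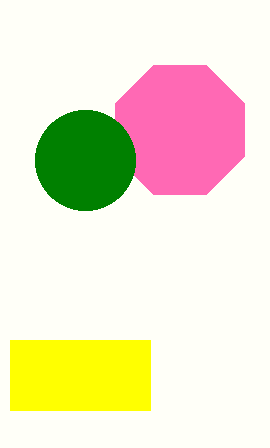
s_1 = 150; t_1 = 410; a_2 = 180; b_2 = 130; c_2 = 70; a_3 = 85; b_3 = 160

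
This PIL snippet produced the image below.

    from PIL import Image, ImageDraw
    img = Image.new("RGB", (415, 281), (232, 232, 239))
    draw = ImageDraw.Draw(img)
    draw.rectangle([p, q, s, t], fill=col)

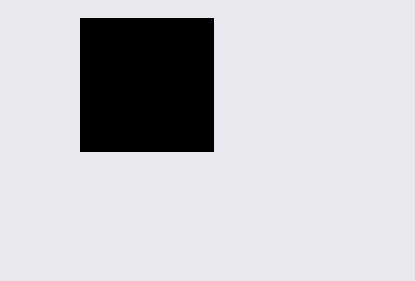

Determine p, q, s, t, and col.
p = 80
q = 18
s = 213
t = 151
col = 'black'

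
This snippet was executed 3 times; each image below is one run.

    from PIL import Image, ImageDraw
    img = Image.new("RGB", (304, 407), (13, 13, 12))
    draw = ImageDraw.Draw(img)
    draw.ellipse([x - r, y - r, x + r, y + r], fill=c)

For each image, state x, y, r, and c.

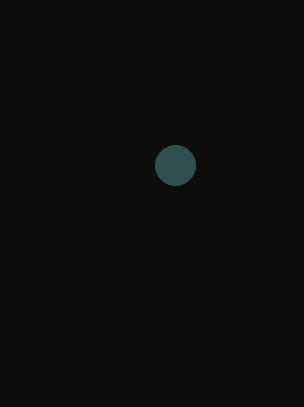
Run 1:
x = 175, y = 165, r = 20, c = 'darkslategray'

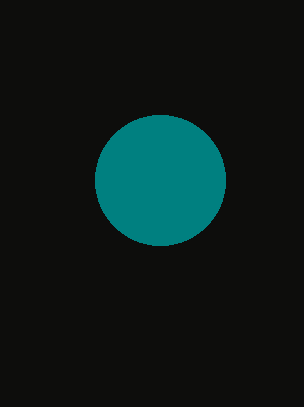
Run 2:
x = 160; y = 180; r = 65; c = 'teal'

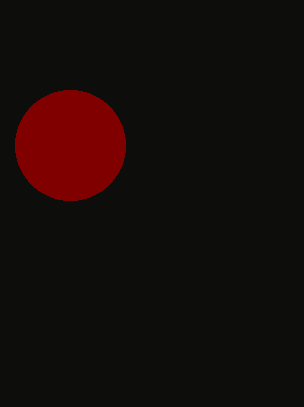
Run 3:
x = 70
y = 145
r = 55
c = 'maroon'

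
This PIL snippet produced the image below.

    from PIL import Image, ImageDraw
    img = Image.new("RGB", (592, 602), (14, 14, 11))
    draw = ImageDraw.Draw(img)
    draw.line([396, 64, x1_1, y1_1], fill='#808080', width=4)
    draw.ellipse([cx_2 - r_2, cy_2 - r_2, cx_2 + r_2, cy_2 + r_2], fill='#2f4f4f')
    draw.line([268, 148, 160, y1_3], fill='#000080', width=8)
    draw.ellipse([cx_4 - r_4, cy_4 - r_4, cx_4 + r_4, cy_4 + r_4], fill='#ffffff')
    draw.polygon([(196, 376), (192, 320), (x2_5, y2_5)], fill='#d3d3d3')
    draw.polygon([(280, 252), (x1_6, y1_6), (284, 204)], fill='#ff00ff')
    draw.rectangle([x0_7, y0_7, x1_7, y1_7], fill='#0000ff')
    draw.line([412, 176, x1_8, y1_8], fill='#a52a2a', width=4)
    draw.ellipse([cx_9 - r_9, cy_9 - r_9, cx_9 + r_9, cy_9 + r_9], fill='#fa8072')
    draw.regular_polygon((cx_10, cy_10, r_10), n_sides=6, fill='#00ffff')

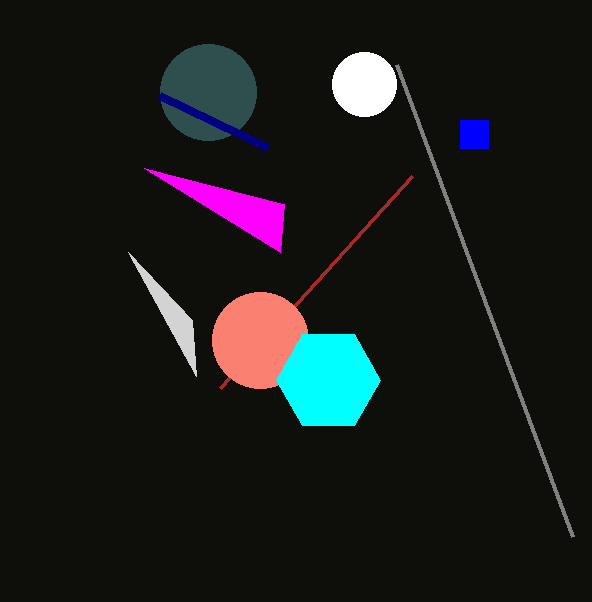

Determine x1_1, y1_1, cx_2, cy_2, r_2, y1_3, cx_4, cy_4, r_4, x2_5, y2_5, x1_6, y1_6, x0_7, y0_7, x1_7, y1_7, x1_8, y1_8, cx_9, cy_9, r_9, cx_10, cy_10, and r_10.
x1_1 = 572; y1_1 = 536; cx_2 = 208; cy_2 = 92; r_2 = 48; y1_3 = 96; cx_4 = 364; cy_4 = 84; r_4 = 32; x2_5 = 128; y2_5 = 252; x1_6 = 144; y1_6 = 168; x0_7 = 460; y0_7 = 120; x1_7 = 488; y1_7 = 148; x1_8 = 220; y1_8 = 388; cx_9 = 260; cy_9 = 340; r_9 = 48; cx_10 = 328; cy_10 = 380; r_10 = 52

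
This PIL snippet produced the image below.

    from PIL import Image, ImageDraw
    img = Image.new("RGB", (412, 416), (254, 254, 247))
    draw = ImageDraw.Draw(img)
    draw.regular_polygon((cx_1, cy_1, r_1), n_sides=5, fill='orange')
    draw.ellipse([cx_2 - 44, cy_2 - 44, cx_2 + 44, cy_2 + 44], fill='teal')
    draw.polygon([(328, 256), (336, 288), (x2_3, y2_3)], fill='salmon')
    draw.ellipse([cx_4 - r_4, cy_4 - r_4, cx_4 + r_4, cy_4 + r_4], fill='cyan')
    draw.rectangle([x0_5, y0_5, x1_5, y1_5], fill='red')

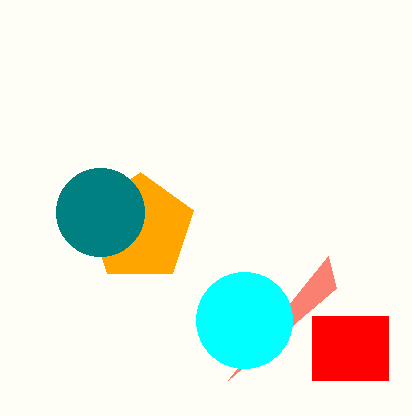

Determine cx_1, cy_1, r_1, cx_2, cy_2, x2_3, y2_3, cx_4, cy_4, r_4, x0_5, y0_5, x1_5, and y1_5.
cx_1 = 140, cy_1 = 228, r_1 = 56, cx_2 = 100, cy_2 = 212, x2_3 = 228, y2_3 = 380, cx_4 = 244, cy_4 = 320, r_4 = 48, x0_5 = 312, y0_5 = 316, x1_5 = 388, y1_5 = 380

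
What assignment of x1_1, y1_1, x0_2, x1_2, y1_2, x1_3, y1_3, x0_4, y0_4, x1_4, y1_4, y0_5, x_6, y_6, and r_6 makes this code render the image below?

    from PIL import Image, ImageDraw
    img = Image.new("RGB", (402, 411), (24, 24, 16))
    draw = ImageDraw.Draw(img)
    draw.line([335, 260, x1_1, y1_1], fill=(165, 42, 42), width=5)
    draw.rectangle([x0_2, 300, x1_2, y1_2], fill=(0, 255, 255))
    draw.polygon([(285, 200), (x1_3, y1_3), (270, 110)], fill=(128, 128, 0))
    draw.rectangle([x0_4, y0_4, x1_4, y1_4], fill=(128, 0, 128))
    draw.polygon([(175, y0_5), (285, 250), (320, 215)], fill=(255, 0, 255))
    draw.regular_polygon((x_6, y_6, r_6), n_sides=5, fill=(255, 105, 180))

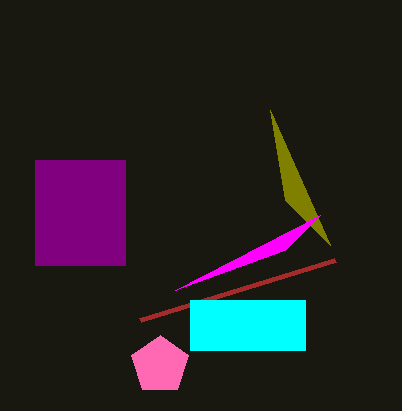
x1_1 = 140, y1_1 = 320, x0_2 = 190, x1_2 = 305, y1_2 = 350, x1_3 = 330, y1_3 = 245, x0_4 = 35, y0_4 = 160, x1_4 = 125, y1_4 = 265, y0_5 = 290, x_6 = 160, y_6 = 365, r_6 = 30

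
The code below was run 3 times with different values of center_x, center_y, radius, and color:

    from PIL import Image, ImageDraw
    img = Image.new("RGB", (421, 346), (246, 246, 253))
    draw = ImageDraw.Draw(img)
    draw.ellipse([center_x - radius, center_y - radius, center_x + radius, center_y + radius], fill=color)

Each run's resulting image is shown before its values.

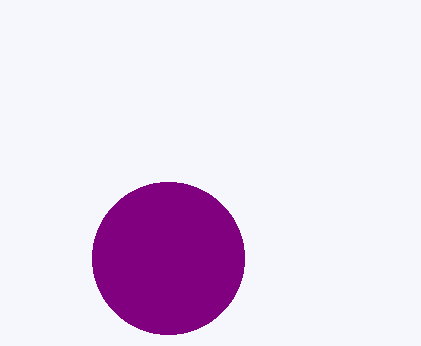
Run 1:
center_x = 168; center_y = 258; radius = 76; color = 'purple'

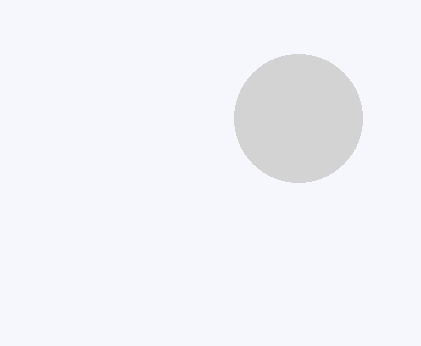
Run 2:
center_x = 298; center_y = 118; radius = 64; color = 'lightgray'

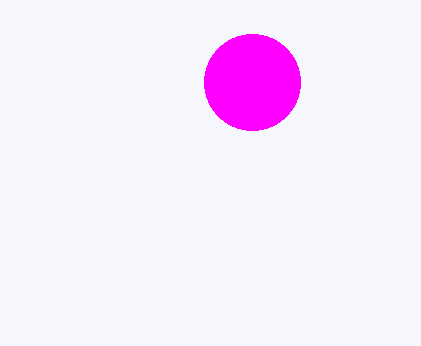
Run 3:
center_x = 252; center_y = 82; radius = 48; color = 'magenta'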